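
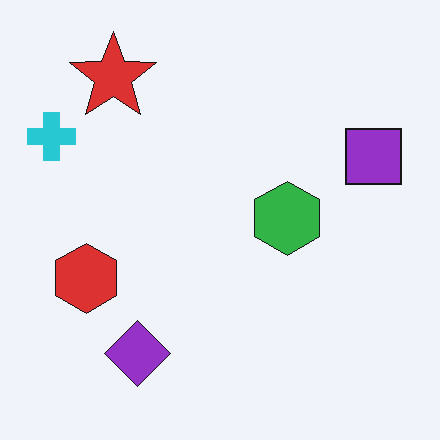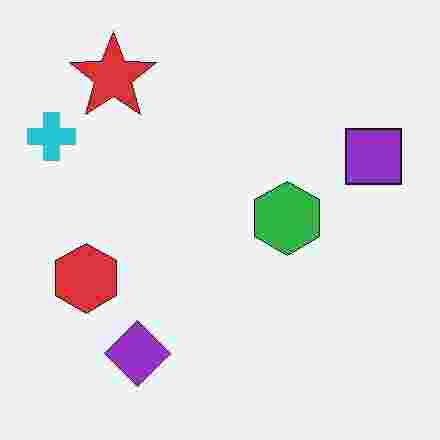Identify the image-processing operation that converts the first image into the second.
This is the original image degraded with heavy JPEG compression.

Blocky 8×8 compression artifacts appear around shape edges and the flat background shows ringing — characteristic JPEG degradation.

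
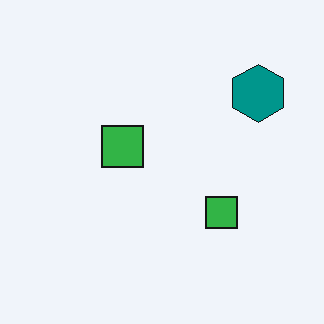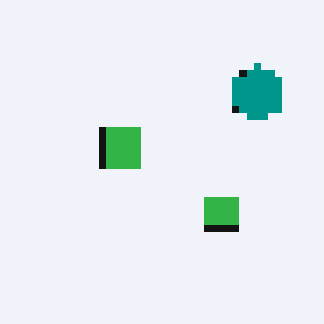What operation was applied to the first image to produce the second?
This is the original image pixelated into visible square blocks.

Shapes are reduced to large square blocks; fine edges and outlines are lost — a downscale-then-upscale (mosaic) effect.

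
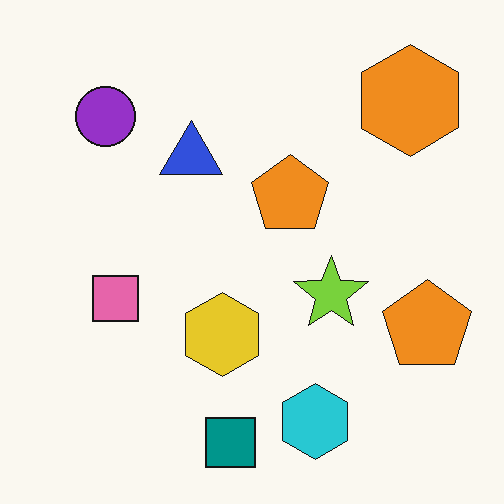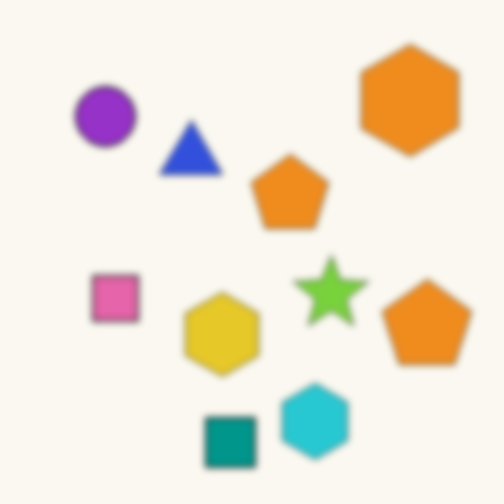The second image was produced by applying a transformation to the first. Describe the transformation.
The transformation is: noticeably gaussian-blurred.

Shape edges and outlines are uniformly softened across the whole image.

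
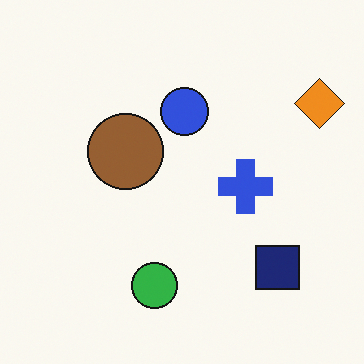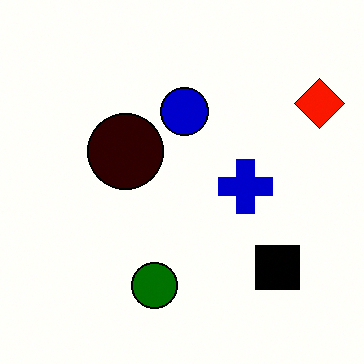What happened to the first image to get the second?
The second image is the first given much higher contrast.

Tones are pushed away from mid-grey across the whole image — a global contrast change.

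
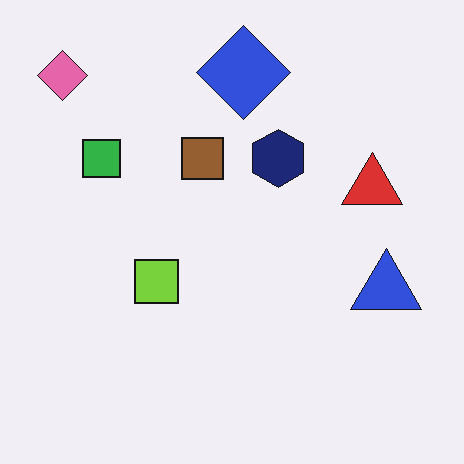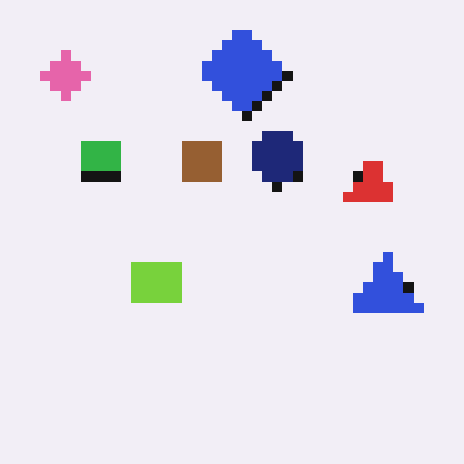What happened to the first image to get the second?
The image was heavily pixelated into large blocks.

Shapes are reduced to large square blocks; fine edges and outlines are lost — a downscale-then-upscale (mosaic) effect.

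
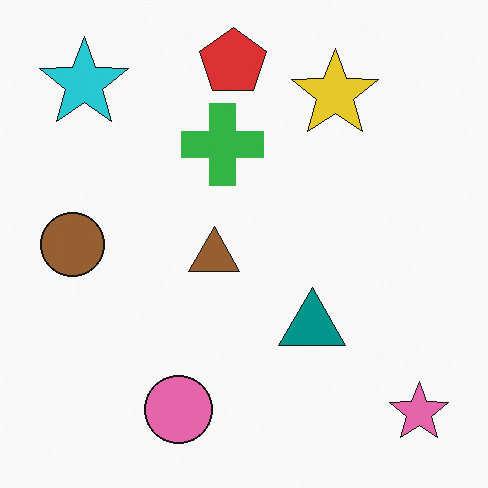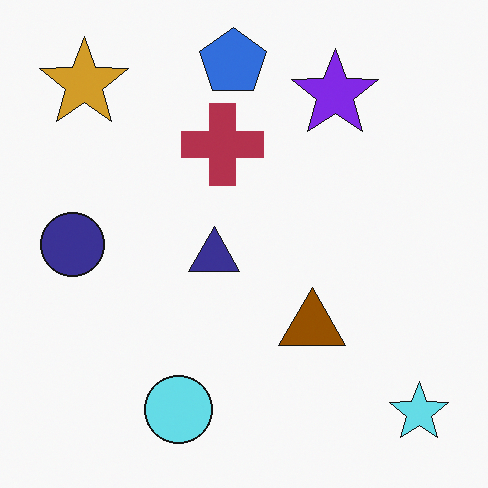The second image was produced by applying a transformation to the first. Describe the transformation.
The second image is the first hue-shifted through roughly half the color wheel.

Every shape's color has rotated by the same amount around the hue wheel — a uniform hue shift.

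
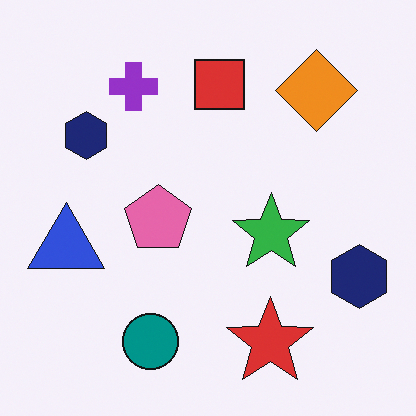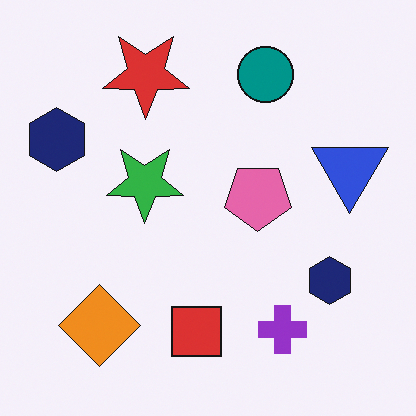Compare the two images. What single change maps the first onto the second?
It was rotated 180°.

The orange diamond sits in the top-right of the first image and the bottom-left of the second — consistent with a whole-image 180° rotation.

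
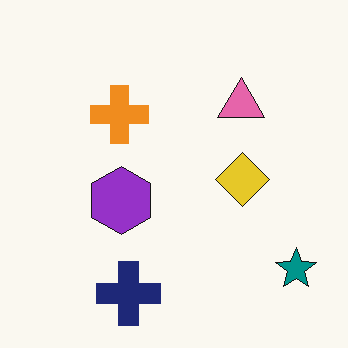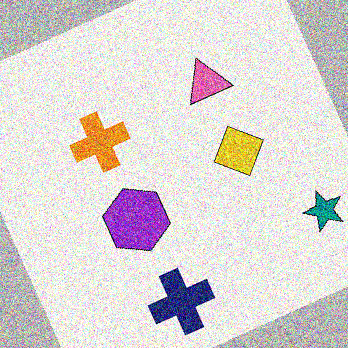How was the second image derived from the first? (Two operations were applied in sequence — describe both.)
The image was rotated counter-clockwise by a clearly visible amount, then degraded with a thick layer of grain.

Every shape is tilted by the same angle and the image corners show triangular fill wedges — a whole-image rotation by a non-right angle. Random speckle covers the whole image, including the flat background.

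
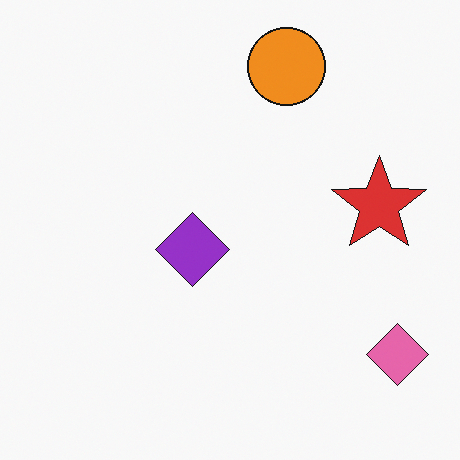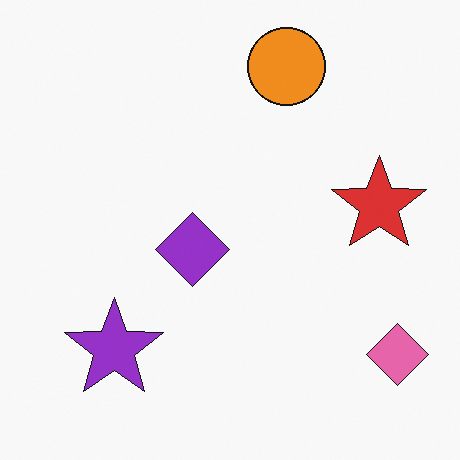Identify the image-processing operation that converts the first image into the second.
The transformation is: overlaid with an additional purple star.

A purple star appears in the second image that is absent from the first.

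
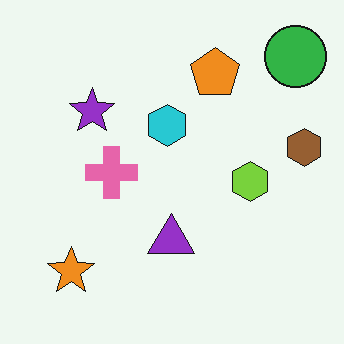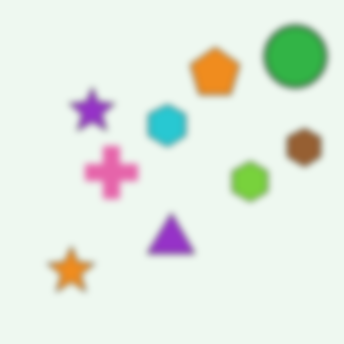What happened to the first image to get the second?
The image was noticeably gaussian-blurred.

Shape edges and outlines are uniformly softened across the whole image.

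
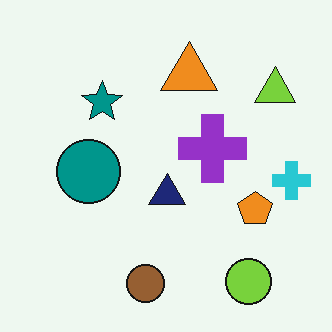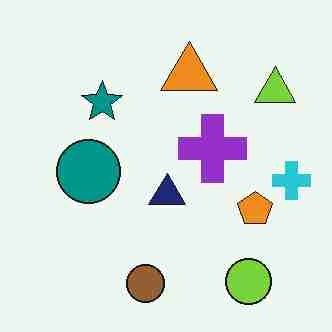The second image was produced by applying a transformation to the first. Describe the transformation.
It was heavily JPEG-compressed with obvious blocking artifacts.

Blocky 8×8 compression artifacts appear around shape edges and the flat background shows ringing — characteristic JPEG degradation.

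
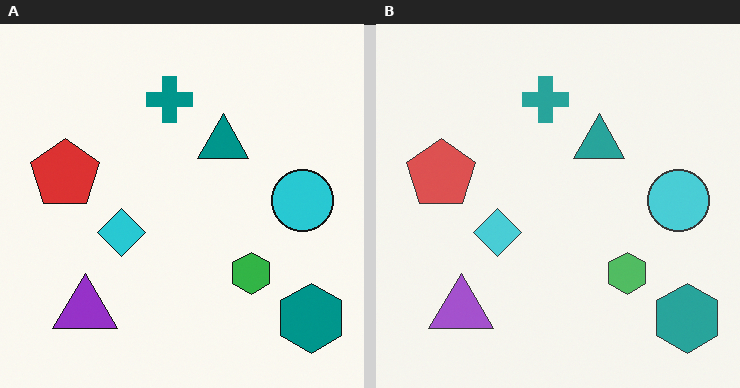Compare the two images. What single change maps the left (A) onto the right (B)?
The transformation is: given slightly reduced contrast.

Tones are pushed toward mid-grey across the whole image — a global contrast change.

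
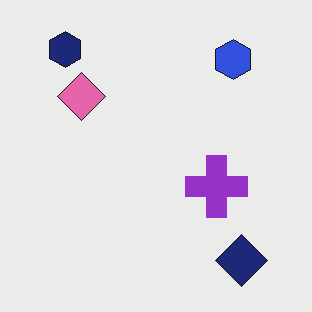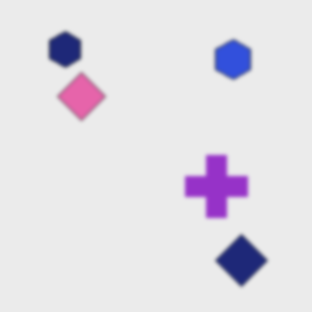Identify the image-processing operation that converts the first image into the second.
It was lightly blurred.

Shape edges and outlines are uniformly softened across the whole image.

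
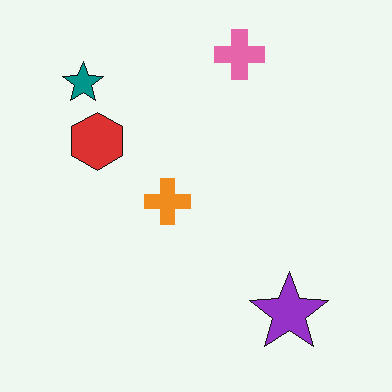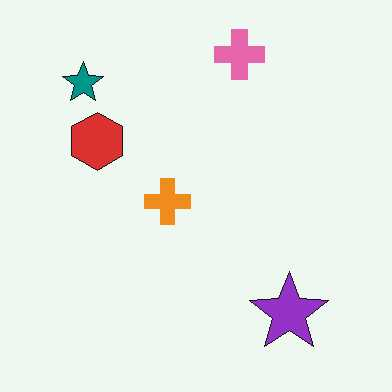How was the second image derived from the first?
The transformation is: given moderate JPEG compression.

Blocky 8×8 compression artifacts appear around shape edges and the flat background shows ringing — characteristic JPEG degradation.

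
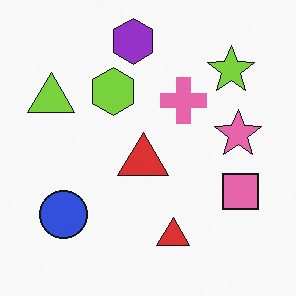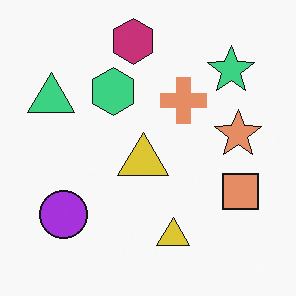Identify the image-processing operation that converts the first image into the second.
The transformation is: hue-shifted by a small amount.

Every shape's color has rotated by the same amount around the hue wheel — a uniform hue shift.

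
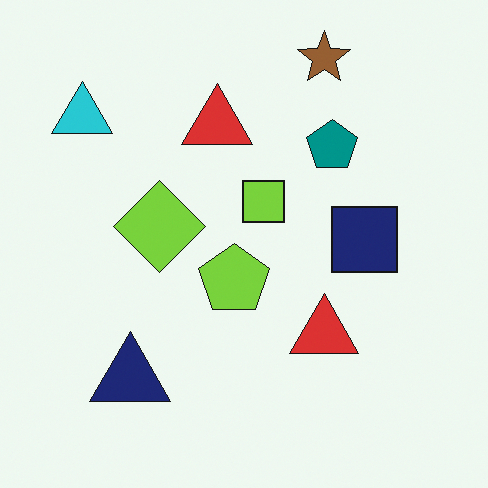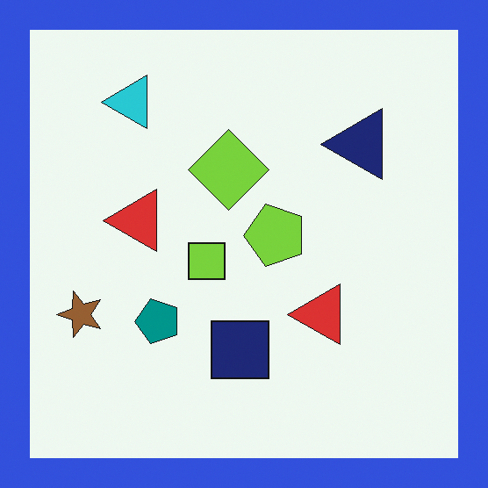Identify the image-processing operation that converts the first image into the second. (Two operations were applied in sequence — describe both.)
This is the original image transposed (reflected across the top-left ↔ bottom-right diagonal), then framed with a blue border.

Shapes have swapped their row and column positions — what was in the top-right is now in the bottom-left — a diagonal reflection. A solid blue frame runs around the edge of the second image, with the content slightly shrunk inside it.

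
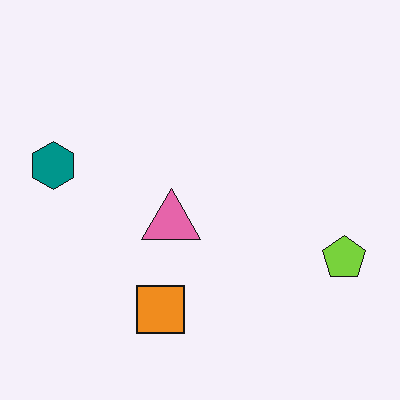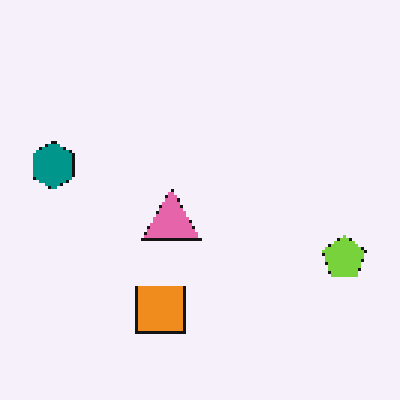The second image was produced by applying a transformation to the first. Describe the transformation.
This is the original image lightly pixelated (a mild mosaic effect).

Shapes are reduced to large square blocks; fine edges and outlines are lost — a downscale-then-upscale (mosaic) effect.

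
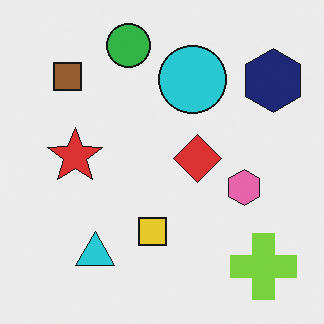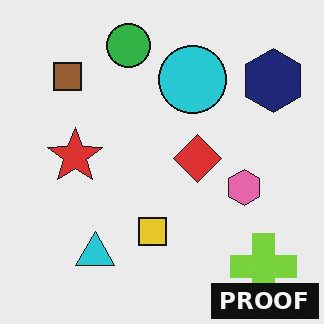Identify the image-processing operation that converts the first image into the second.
It was watermarked with the text "PROOF" in the lower-right corner.

A dark label reading "PROOF" appears in the lower-right corner.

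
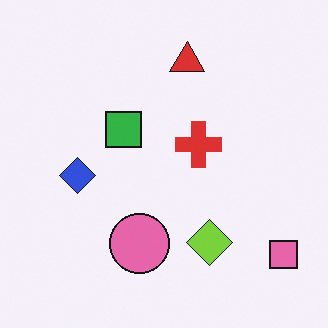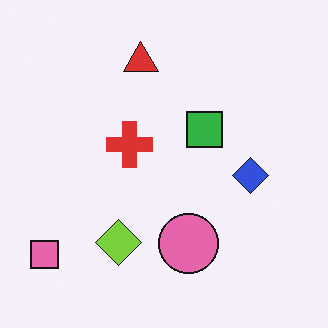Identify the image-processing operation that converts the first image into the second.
This is the original image flipped horizontally (left ↔ right).

The pink square is in the bottom-right of the first image and the bottom-left of the second — shapes on opposite sides of the vertical midline have swapped in a mirror flip.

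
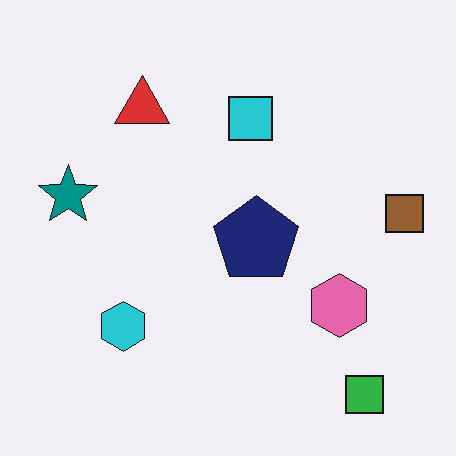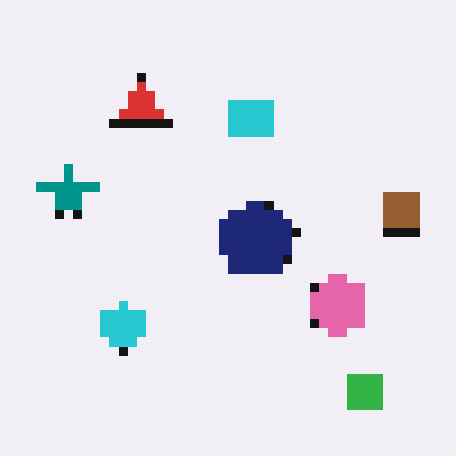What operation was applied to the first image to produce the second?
Coarsely pixelated.

Shapes are reduced to large square blocks; fine edges and outlines are lost — a downscale-then-upscale (mosaic) effect.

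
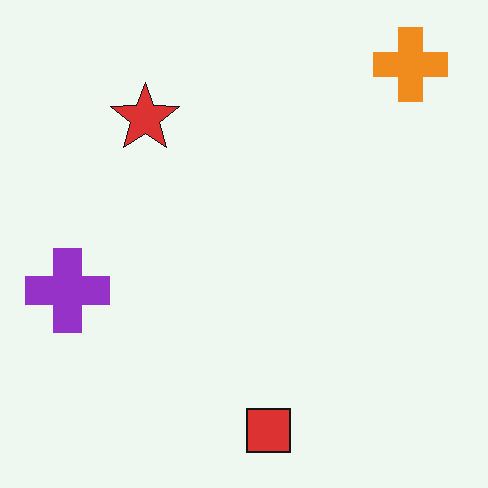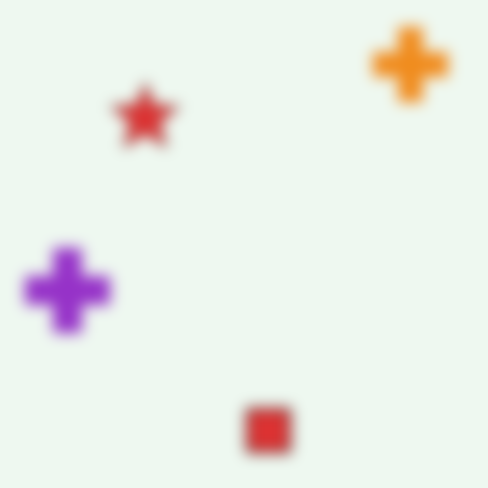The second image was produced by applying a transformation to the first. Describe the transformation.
The image was heavily blurred.

Shape edges and outlines are uniformly softened across the whole image.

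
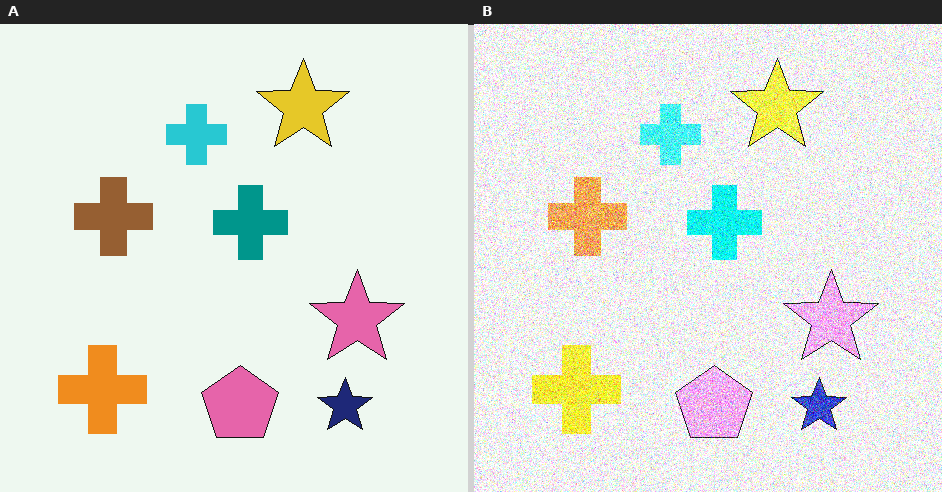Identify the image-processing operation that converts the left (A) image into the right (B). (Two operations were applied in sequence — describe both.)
It was noticeably brightened, then degraded with a thick layer of grain.

Every pixel — background and shapes alike — is uniformly brightened. Random speckle covers the whole image, including the flat background.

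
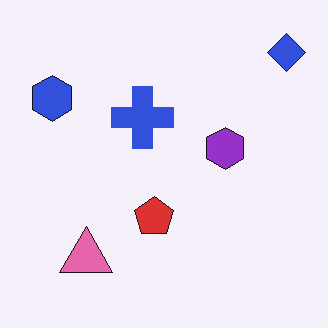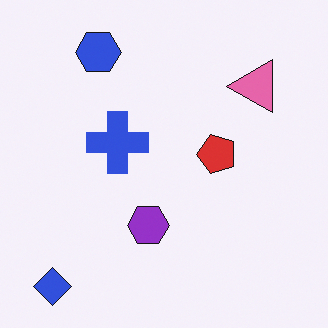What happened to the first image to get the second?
Transposed (reflected across the top-left ↔ bottom-right diagonal).

Shapes have swapped their row and column positions — what was in the top-right is now in the bottom-left — a diagonal reflection.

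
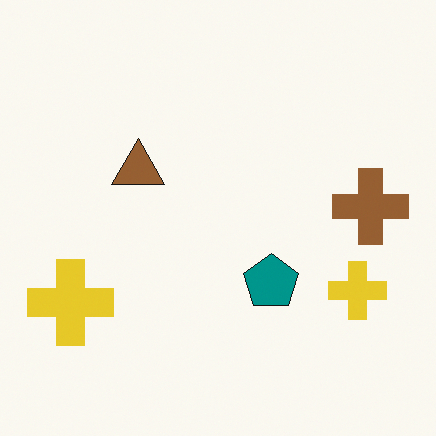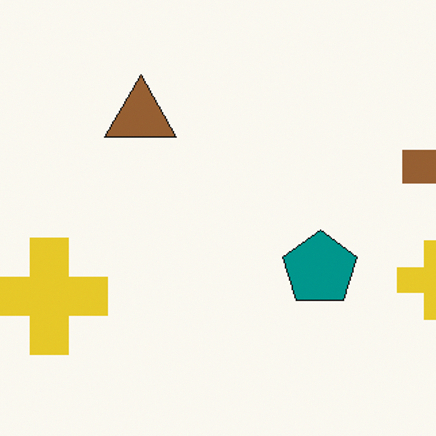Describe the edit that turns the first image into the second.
The transformation is: cropped slightly and scaled back up.

The visible shapes are larger and the field of view is narrower; shapes near the original edges may be partly or wholly outside the frame — a crop-and-rescale.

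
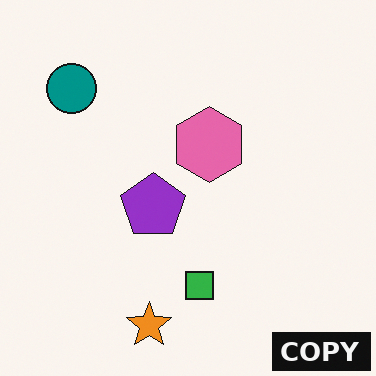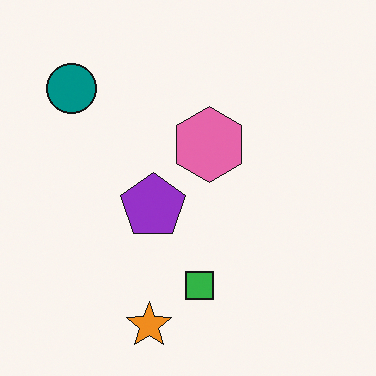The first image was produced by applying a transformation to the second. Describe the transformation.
The image was watermarked with the text "COPY" in the lower-right corner.

A dark label reading "COPY" appears in the lower-right corner.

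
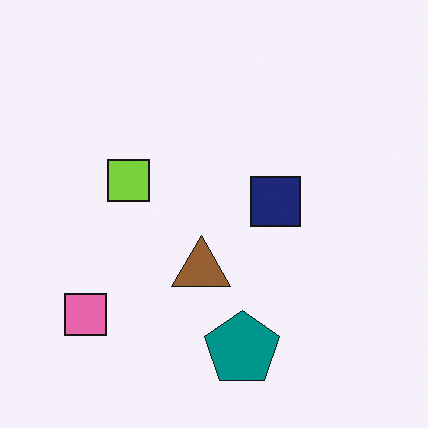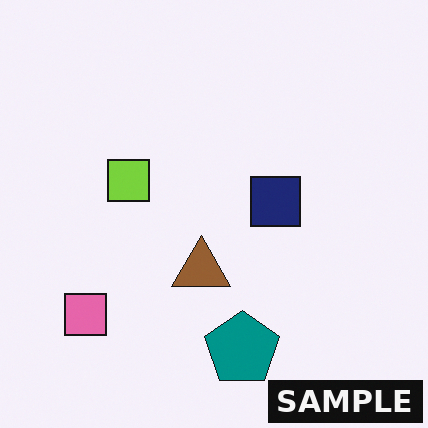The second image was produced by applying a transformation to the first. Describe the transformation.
Watermarked with the text "SAMPLE" in the lower-right corner.

A dark label reading "SAMPLE" appears in the lower-right corner.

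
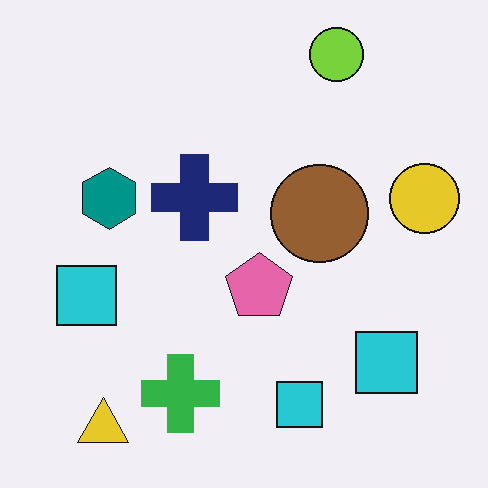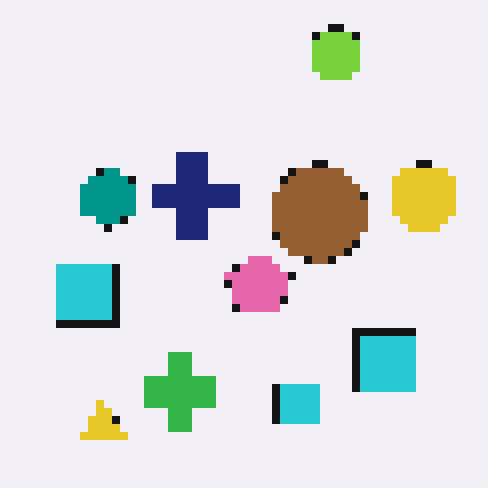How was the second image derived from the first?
The second image is the first pixelated into visible square blocks.

Shapes are reduced to large square blocks; fine edges and outlines are lost — a downscale-then-upscale (mosaic) effect.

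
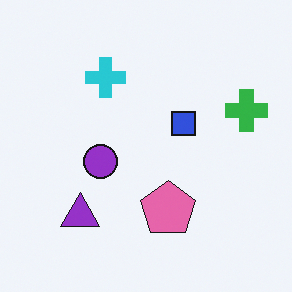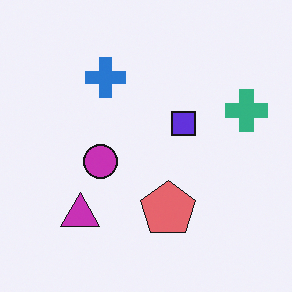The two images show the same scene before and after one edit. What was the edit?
The image was hue-shifted slightly.

Every shape's color has rotated by the same amount around the hue wheel — a uniform hue shift.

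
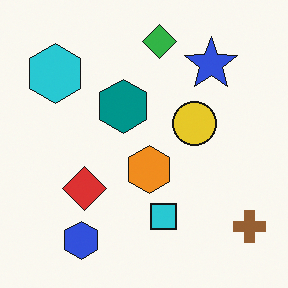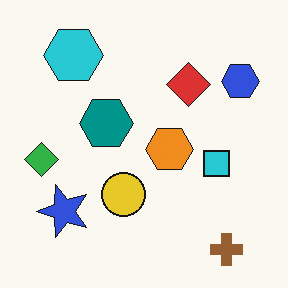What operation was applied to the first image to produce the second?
Transposed (reflected across the top-left ↔ bottom-right diagonal).

Shapes have swapped their row and column positions — what was in the top-right is now in the bottom-left — a diagonal reflection.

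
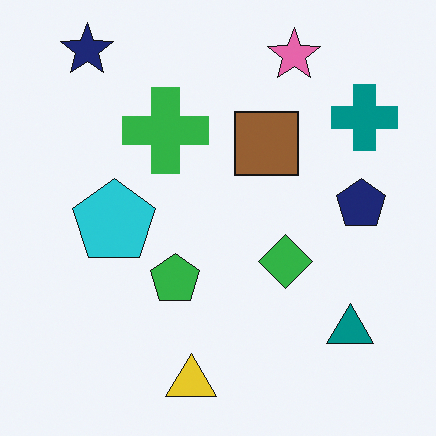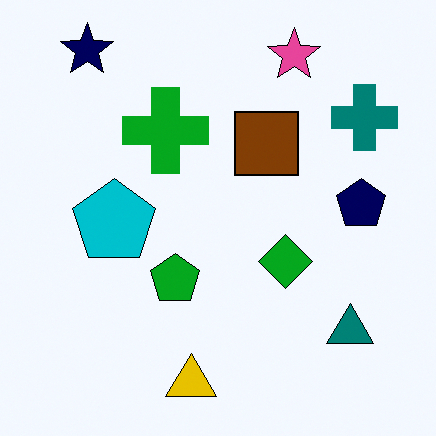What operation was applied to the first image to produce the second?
The transformation is: given slightly increased contrast.

Tones are pushed away from mid-grey across the whole image — a global contrast change.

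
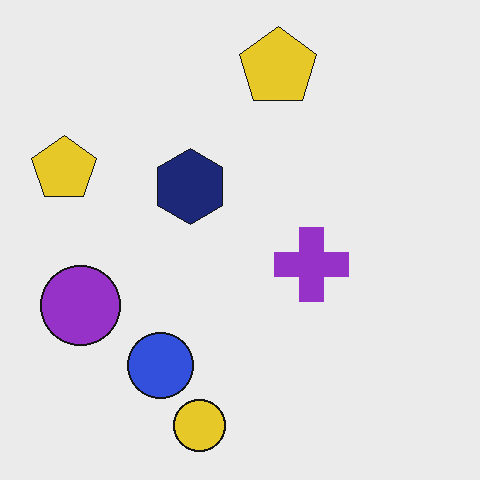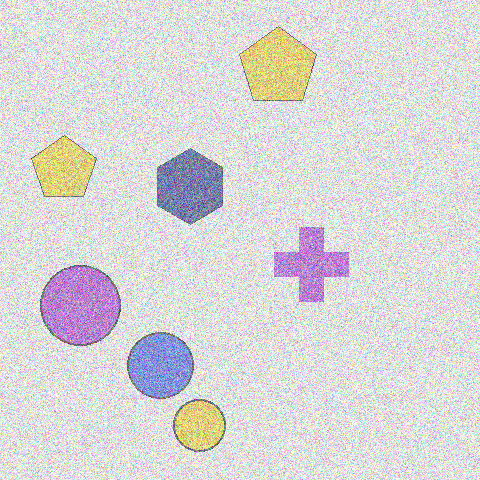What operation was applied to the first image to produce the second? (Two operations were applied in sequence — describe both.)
The transformation is: washed out (contrast reduced), then degraded with strong gaussian noise.

Tones are pushed toward mid-grey across the whole image — a global contrast change. Random speckle covers the whole image, including the flat background.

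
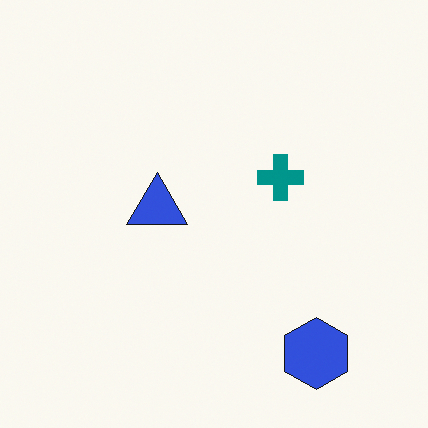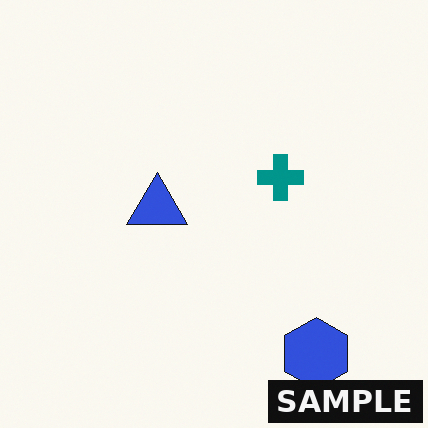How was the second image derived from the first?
This is the original image watermarked with the text "SAMPLE" in the lower-right corner.

A dark label reading "SAMPLE" appears in the lower-right corner.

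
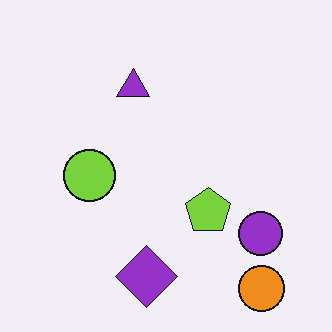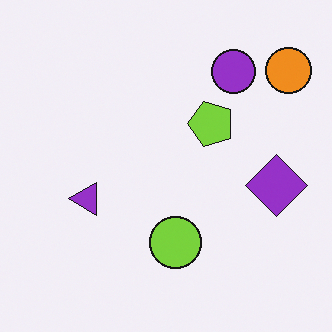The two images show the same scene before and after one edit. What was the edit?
It was rotated 90° counter-clockwise.

The orange circle sits in the bottom-right of the first image and the top-right of the second — consistent with a whole-image 90° counter-clockwise rotation.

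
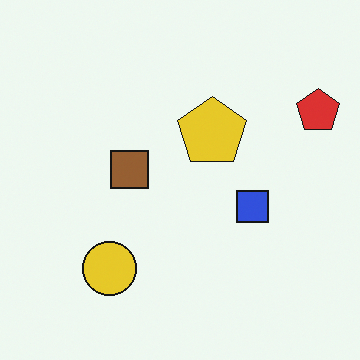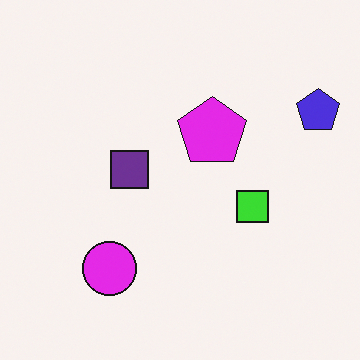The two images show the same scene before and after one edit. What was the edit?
The transformation is: hue-shifted by a large amount.

Every shape's color has rotated by the same amount around the hue wheel — a uniform hue shift.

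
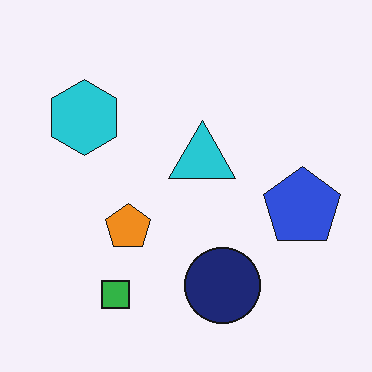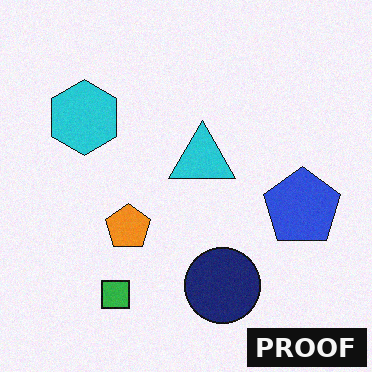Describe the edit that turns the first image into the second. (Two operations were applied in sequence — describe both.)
Degraded with light additive noise, then watermarked with the text "PROOF" in the lower-right corner.

Random speckle covers the whole image, including the flat background. A dark label reading "PROOF" appears in the lower-right corner.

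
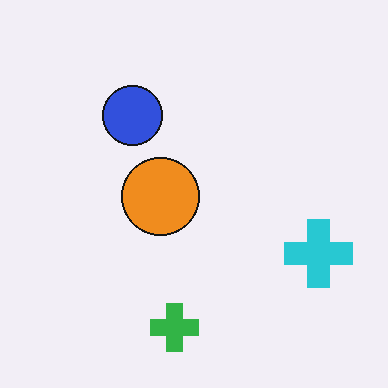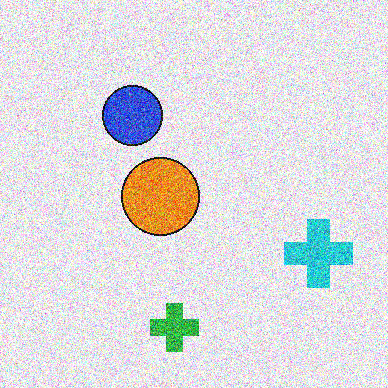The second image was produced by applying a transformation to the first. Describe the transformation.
This is the original image degraded with a thick layer of grain.

Random speckle covers the whole image, including the flat background.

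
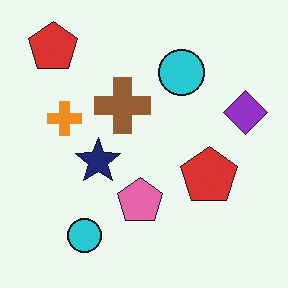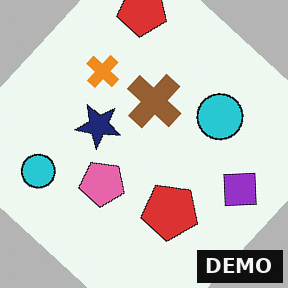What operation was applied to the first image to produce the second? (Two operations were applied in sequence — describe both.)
It was rotated clockwise by a large amount — several tens of degrees, then watermarked with the text "DEMO" in the lower-right corner.

Every shape is tilted by the same angle and the image corners show triangular fill wedges — a whole-image rotation by a non-right angle. A dark label reading "DEMO" appears in the lower-right corner.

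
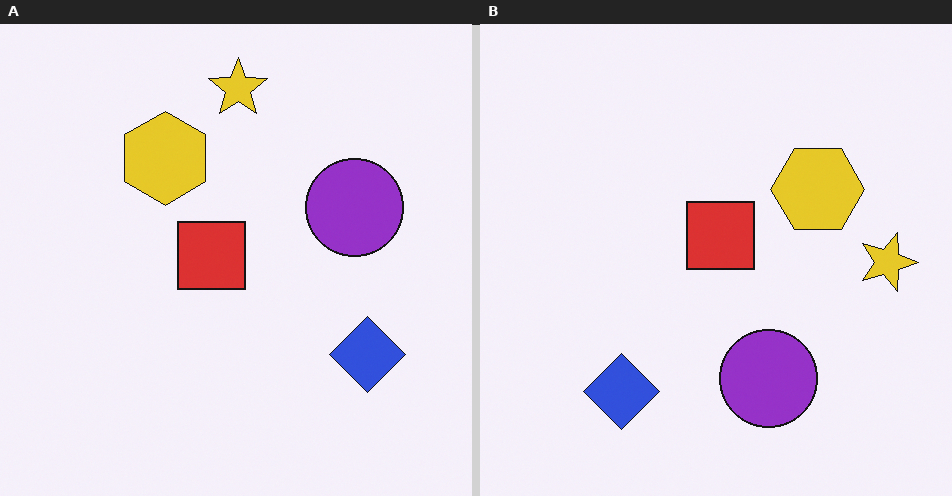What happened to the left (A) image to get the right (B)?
The image was rotated 90° clockwise.

The yellow star sits in the top of the left (A) image and the right of the right (B) — consistent with a whole-image 90° clockwise rotation.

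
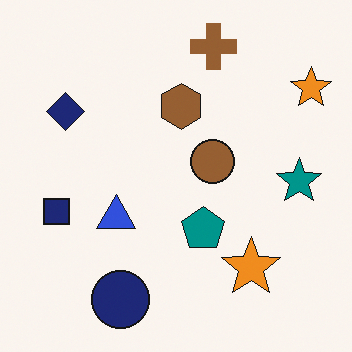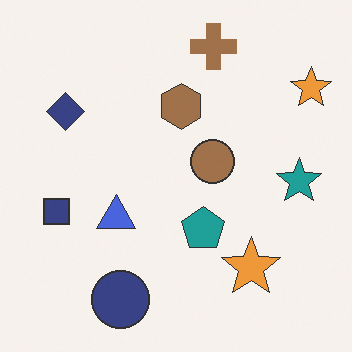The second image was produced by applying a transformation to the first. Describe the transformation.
Given slightly reduced contrast.

Tones are pushed toward mid-grey across the whole image — a global contrast change.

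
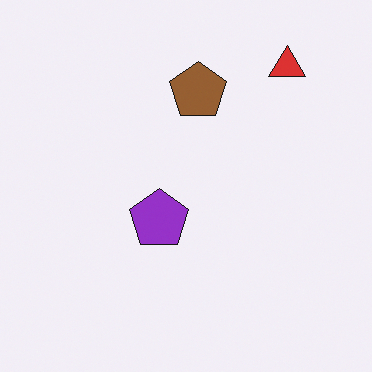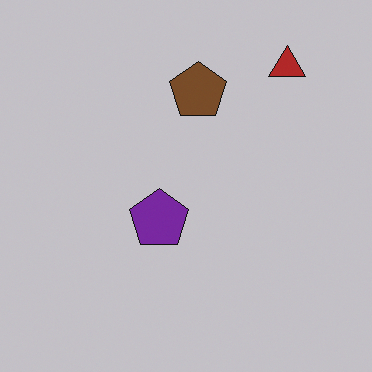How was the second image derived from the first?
It was darkened a little.

Every pixel — background and shapes alike — is uniformly darkened.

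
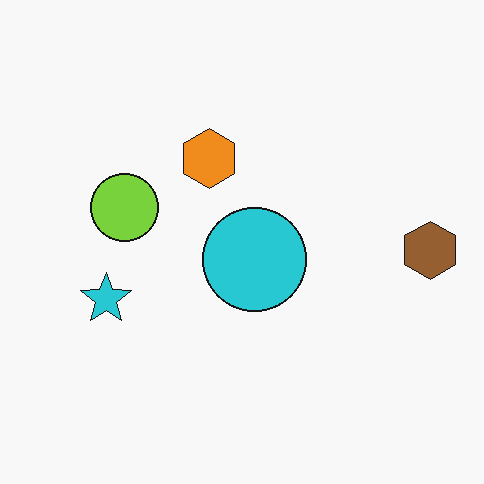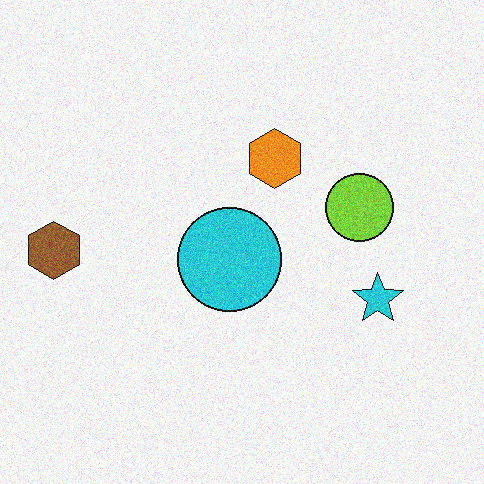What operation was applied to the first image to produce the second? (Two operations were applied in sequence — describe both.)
This is the original image flipped horizontally (left ↔ right), then degraded with visible gaussian noise.

The brown hexagon is in the right of the first image and the left of the second — shapes on opposite sides of the vertical midline have swapped in a mirror flip. Random speckle covers the whole image, including the flat background.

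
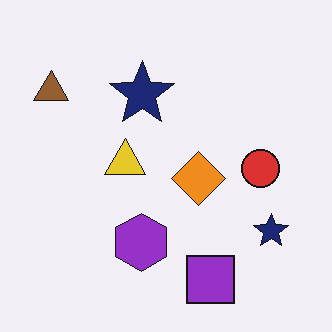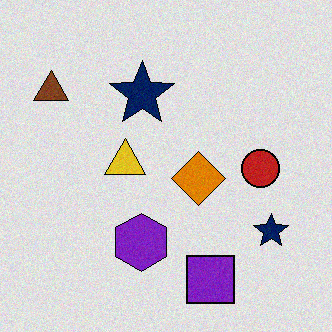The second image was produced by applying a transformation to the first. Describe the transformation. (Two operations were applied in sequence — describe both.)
The transformation is: posterized to a reduced palette, then degraded with subtle gaussian noise.

Each flat color has snapped to a coarser quantized level — most visibly, the near-white background has dropped to a flat grey. Random speckle covers the whole image, including the flat background.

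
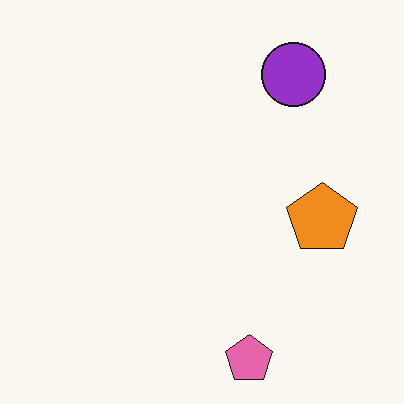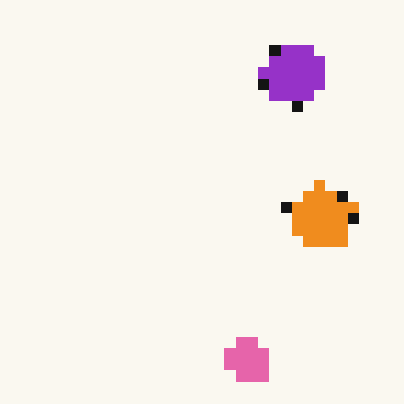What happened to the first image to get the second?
Coarsely pixelated.

Shapes are reduced to large square blocks; fine edges and outlines are lost — a downscale-then-upscale (mosaic) effect.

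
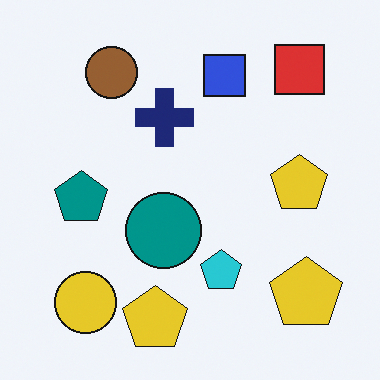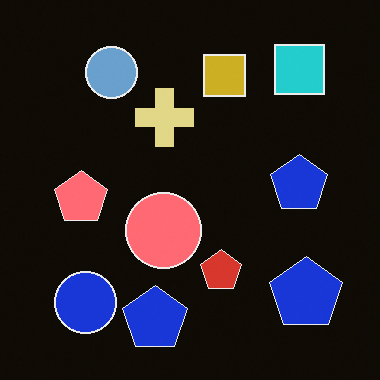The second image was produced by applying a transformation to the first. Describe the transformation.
The transformation is: color-inverted (negative).

The light background has become dark and every shape's color is its complement — a photographic negative.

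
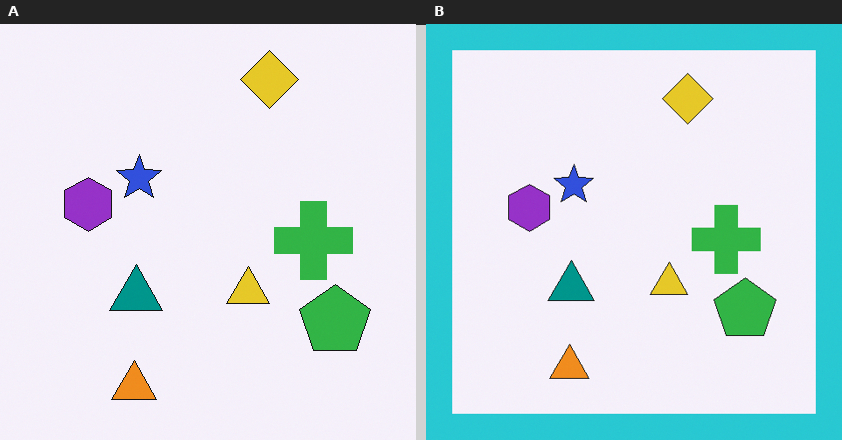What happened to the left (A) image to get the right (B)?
Framed with a cyan border.

A solid cyan frame runs around the edge of the right (B) image, with the content slightly shrunk inside it.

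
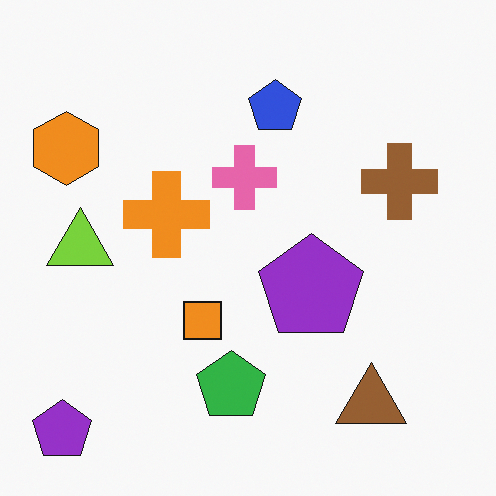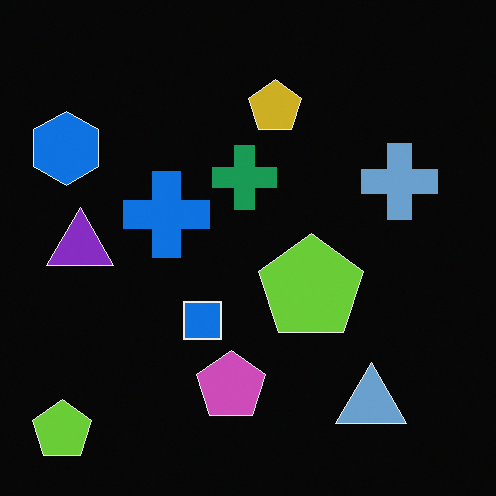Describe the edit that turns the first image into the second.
Color-inverted (negative).

The light background has become dark and every shape's color is its complement — a photographic negative.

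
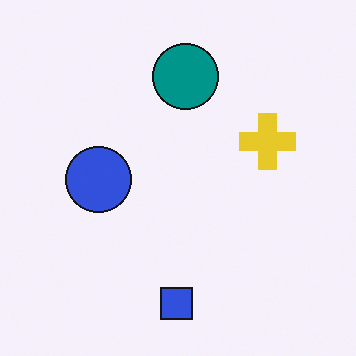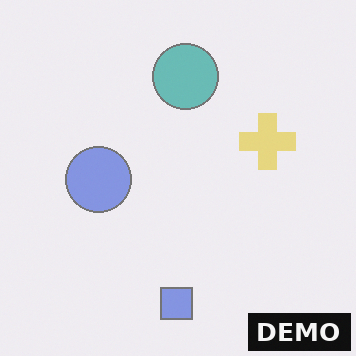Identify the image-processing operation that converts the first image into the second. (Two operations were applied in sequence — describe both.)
The second image is the first given much lower contrast, then watermarked with the text "DEMO" in the lower-right corner.

Tones are pushed toward mid-grey across the whole image — a global contrast change. A dark label reading "DEMO" appears in the lower-right corner.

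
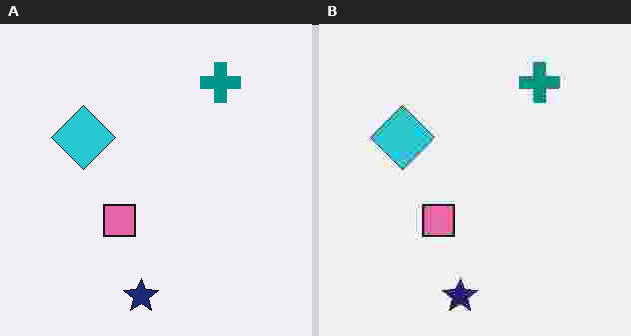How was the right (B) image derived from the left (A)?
Degraded with heavy JPEG compression.

Blocky 8×8 compression artifacts appear around shape edges and the flat background shows ringing — characteristic JPEG degradation.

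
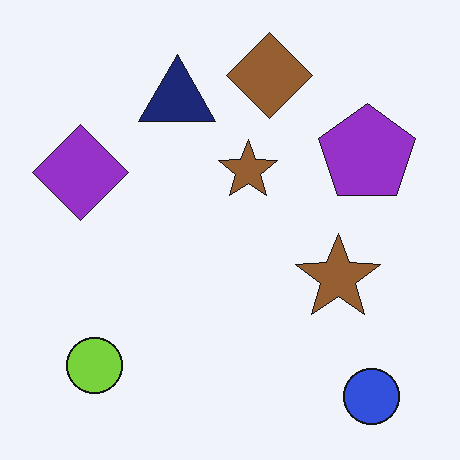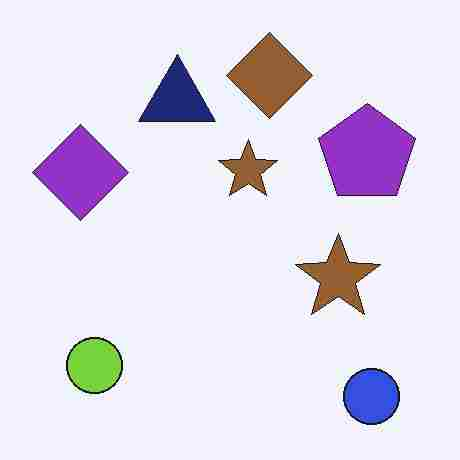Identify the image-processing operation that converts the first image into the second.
This is the original image heavily JPEG-compressed with obvious blocking artifacts.

Blocky 8×8 compression artifacts appear around shape edges and the flat background shows ringing — characteristic JPEG degradation.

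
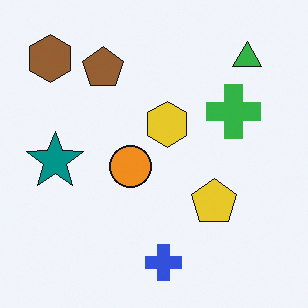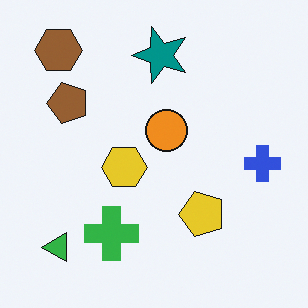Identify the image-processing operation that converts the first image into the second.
The second image is the first transposed (reflected across the top-left ↔ bottom-right diagonal).

Shapes have swapped their row and column positions — what was in the top-right is now in the bottom-left — a diagonal reflection.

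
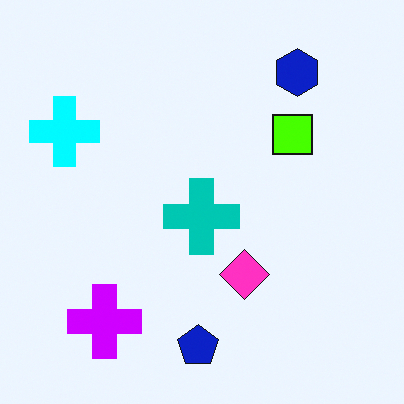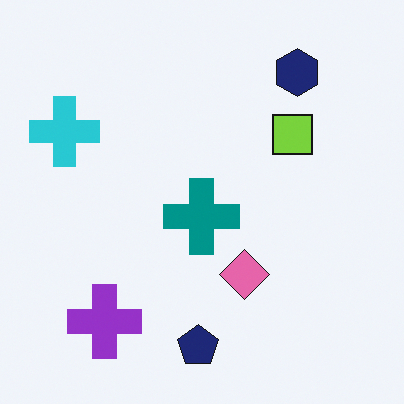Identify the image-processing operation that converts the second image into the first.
Heavily oversaturated.

All colors are more vivid — a global saturation change.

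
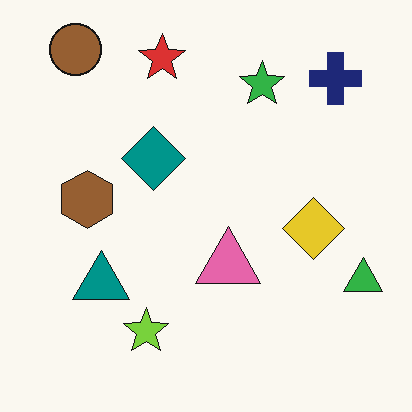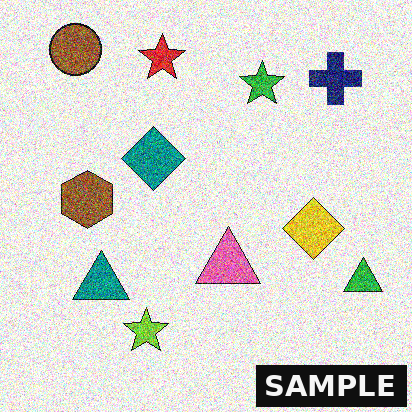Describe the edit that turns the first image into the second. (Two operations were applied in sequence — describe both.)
It was degraded with a thick layer of grain, then watermarked with the text "SAMPLE" in the lower-right corner.

Random speckle covers the whole image, including the flat background. A dark label reading "SAMPLE" appears in the lower-right corner.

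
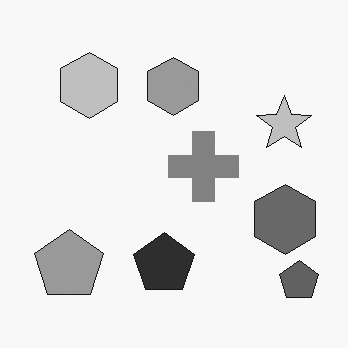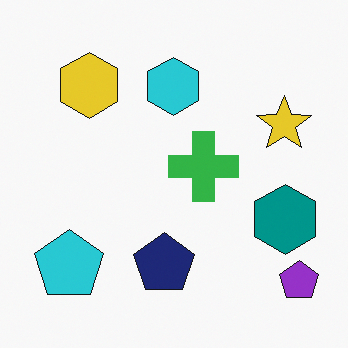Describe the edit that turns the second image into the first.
This is the original image converted to grayscale.

All color is removed — every shape is now a shade of grey.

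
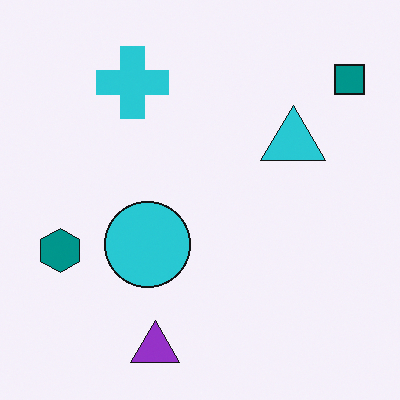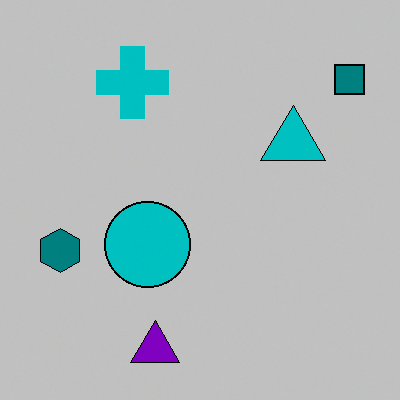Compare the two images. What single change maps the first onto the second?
Heavily posterized to just a handful of flat colors.

Each flat color has snapped to a coarser quantized level — most visibly, the near-white background has dropped to a flat grey.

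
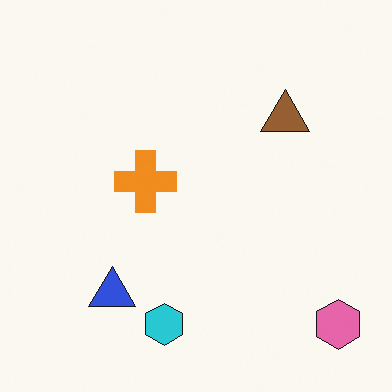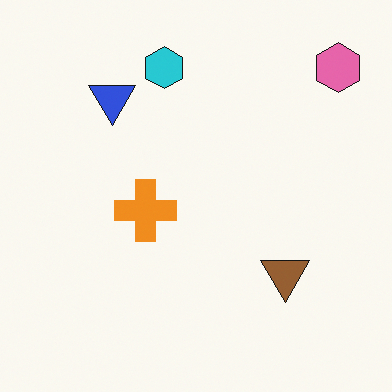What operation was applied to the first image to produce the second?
The transformation is: flipped vertically (top ↔ bottom).

The cyan hexagon is in the bottom of the first image and the top of the second — shapes on opposite sides of the horizontal midline have swapped in a mirror flip.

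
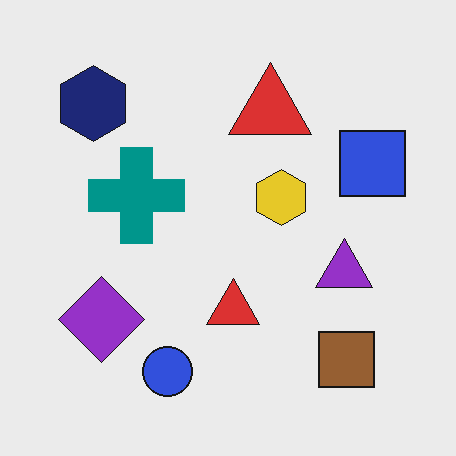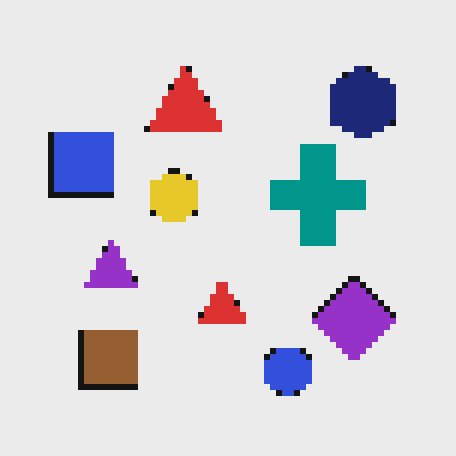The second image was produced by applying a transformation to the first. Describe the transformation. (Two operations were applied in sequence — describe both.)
The transformation is: flipped horizontally (left ↔ right), then pixelated into visible square blocks.

The blue square is in the right of the first image and the left of the second — shapes on opposite sides of the vertical midline have swapped in a mirror flip. Shapes are reduced to large square blocks; fine edges and outlines are lost — a downscale-then-upscale (mosaic) effect.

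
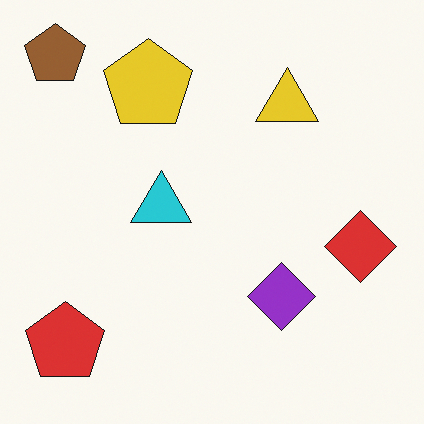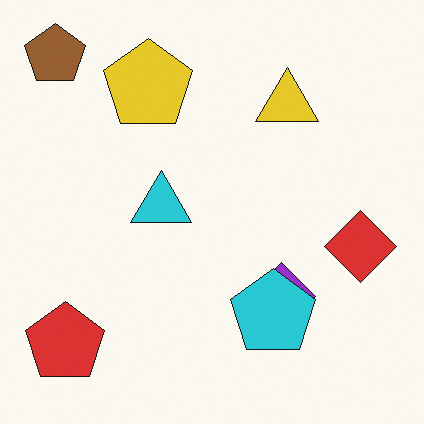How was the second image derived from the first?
The second image is the first overlaid with an additional cyan pentagon.

A cyan pentagon appears in the second image that is absent from the first.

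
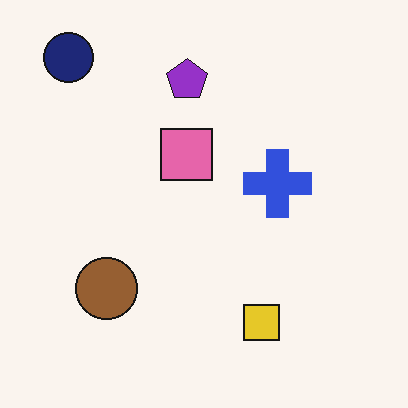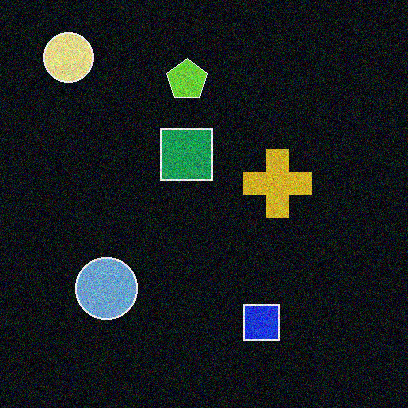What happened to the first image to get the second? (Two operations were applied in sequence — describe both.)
This is the original image color-inverted (negative), then degraded with moderate additive noise.

The light background has become dark and every shape's color is its complement — a photographic negative. Random speckle covers the whole image, including the flat background.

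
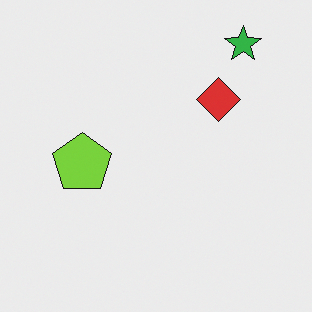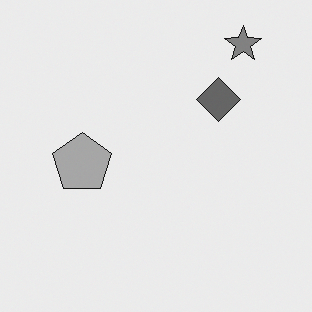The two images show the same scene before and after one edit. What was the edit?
The image was converted to grayscale.

All color is removed — every shape is now a shade of grey.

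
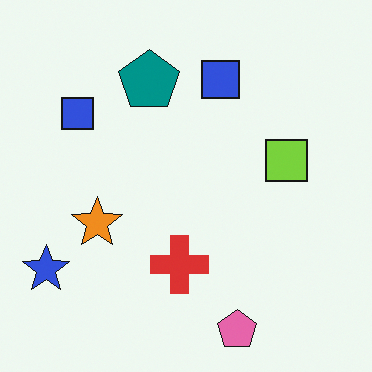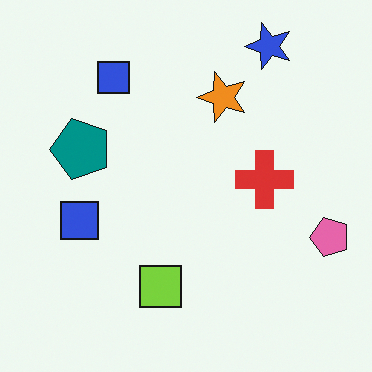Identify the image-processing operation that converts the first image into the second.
It was transposed (reflected across the top-left ↔ bottom-right diagonal).

Shapes have swapped their row and column positions — what was in the top-right is now in the bottom-left — a diagonal reflection.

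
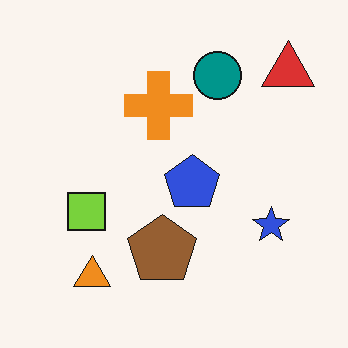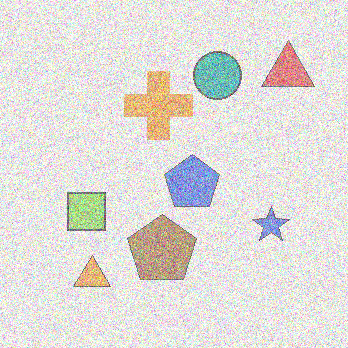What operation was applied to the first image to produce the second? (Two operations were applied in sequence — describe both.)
The image was washed out (contrast reduced), then degraded with a thick layer of grain.

Tones are pushed toward mid-grey across the whole image — a global contrast change. Random speckle covers the whole image, including the flat background.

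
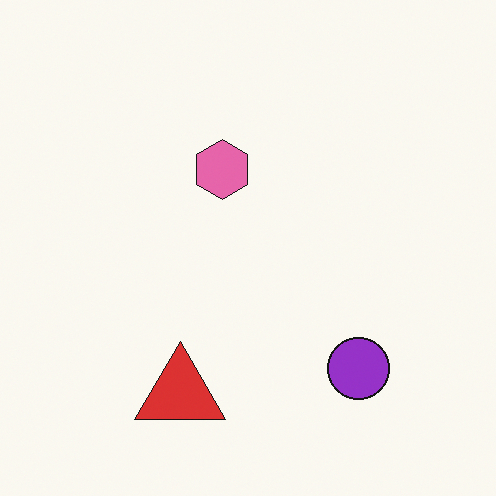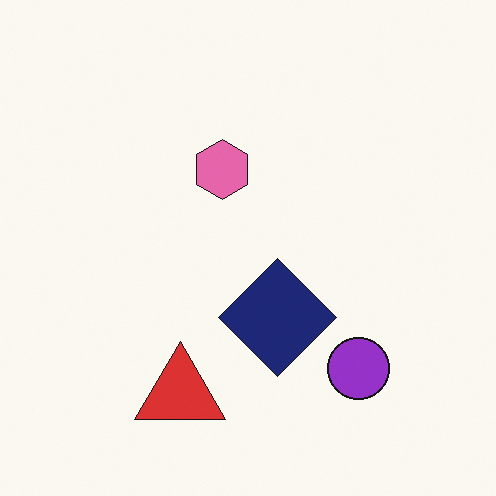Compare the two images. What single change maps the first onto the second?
The transformation is: overlaid with an additional navy diamond.

A navy diamond appears in the second image that is absent from the first.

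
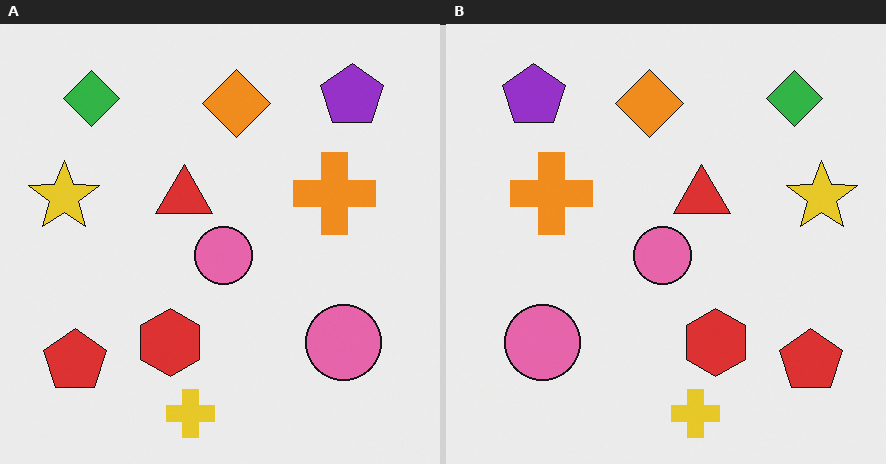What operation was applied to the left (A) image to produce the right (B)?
Flipped horizontally (left ↔ right).

The yellow star is in the left of the left (A) image and the right of the right (B) — shapes on opposite sides of the vertical midline have swapped in a mirror flip.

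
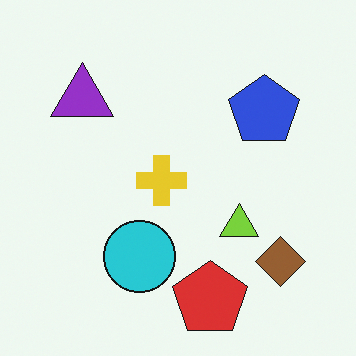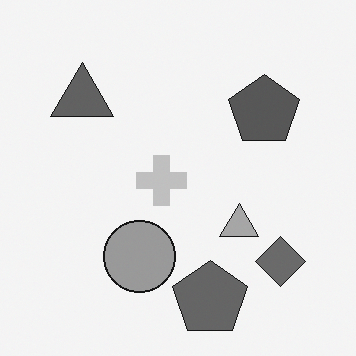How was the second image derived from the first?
It was converted to grayscale.

All color is removed — every shape is now a shade of grey.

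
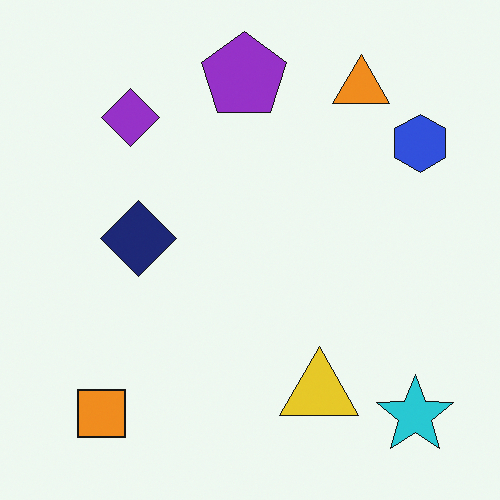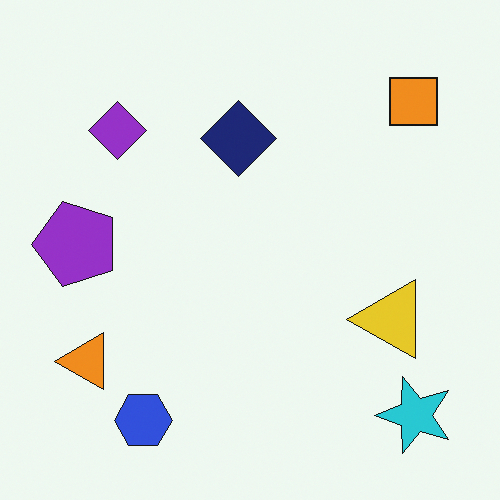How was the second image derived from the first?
This is the original image transposed (reflected across the top-left ↔ bottom-right diagonal).

Shapes have swapped their row and column positions — what was in the top-right is now in the bottom-left — a diagonal reflection.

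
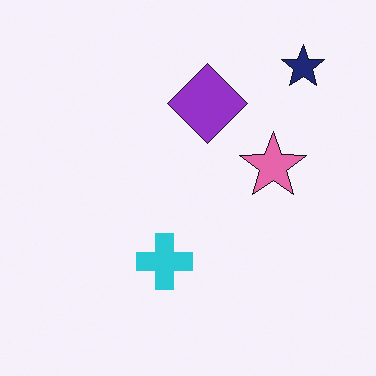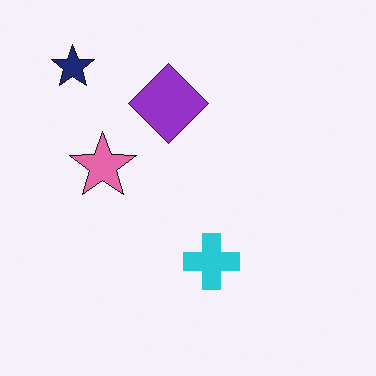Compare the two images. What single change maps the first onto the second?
The image was flipped horizontally (left ↔ right).

The navy star is in the top-right of the first image and the top-left of the second — shapes on opposite sides of the vertical midline have swapped in a mirror flip.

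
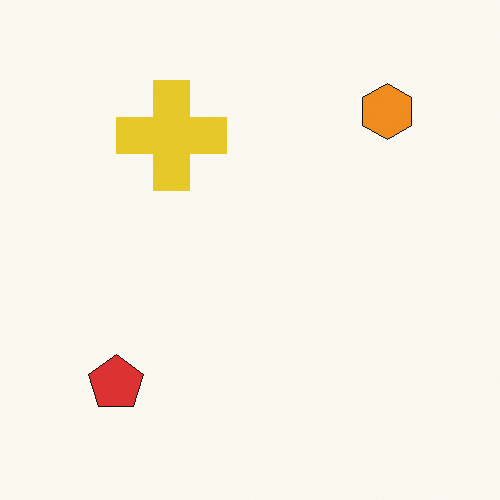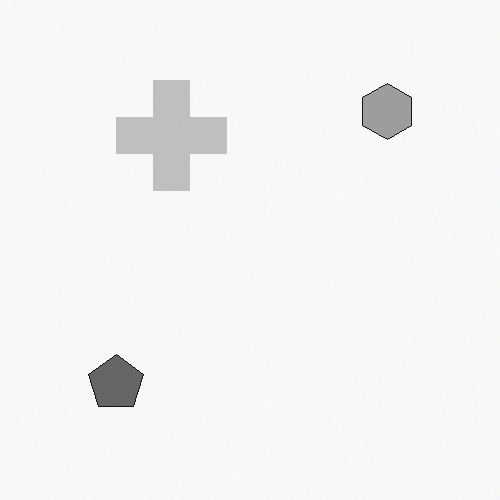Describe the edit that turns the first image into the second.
Converted to grayscale.

All color is removed — every shape is now a shade of grey.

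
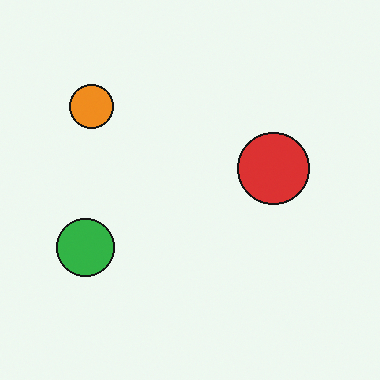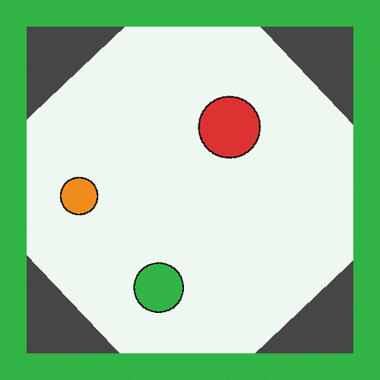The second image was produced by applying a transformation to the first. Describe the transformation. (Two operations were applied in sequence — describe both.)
This is the original image rotated counter-clockwise by a large amount — several tens of degrees, then framed with a green border.

Every shape is tilted by the same angle and the image corners show triangular fill wedges — a whole-image rotation by a non-right angle. A solid green frame runs around the edge of the second image, with the content slightly shrunk inside it.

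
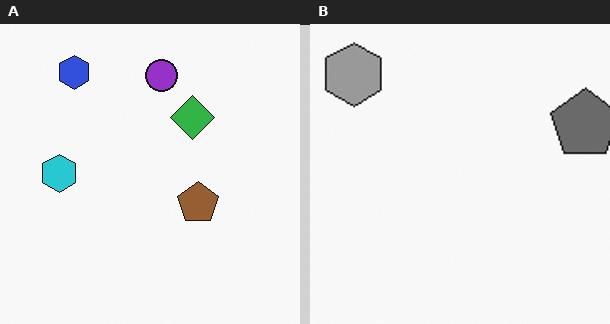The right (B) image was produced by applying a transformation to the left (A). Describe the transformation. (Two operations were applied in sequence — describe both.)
This is the original image cropped tightly and scaled back up, then converted to grayscale.

The visible shapes are larger and the field of view is narrower; shapes near the original edges may be partly or wholly outside the frame — a crop-and-rescale. All color is removed — every shape is now a shade of grey.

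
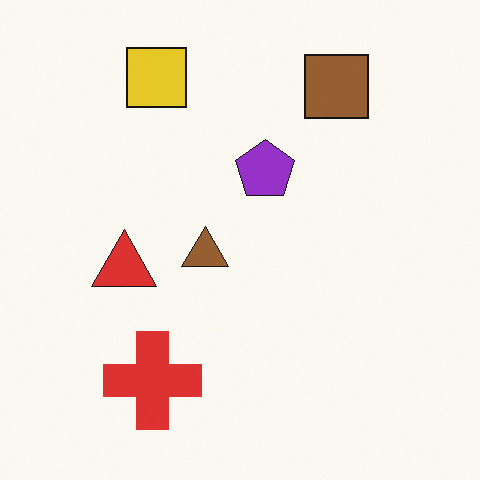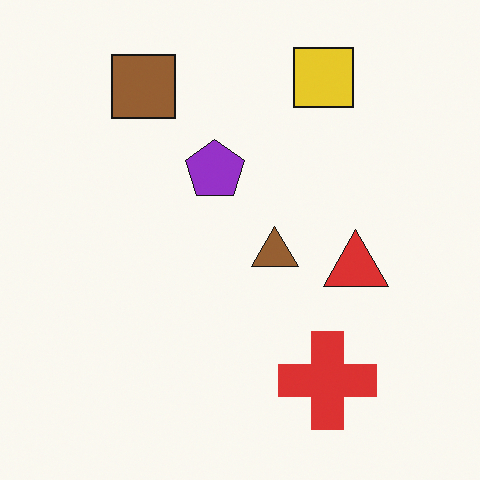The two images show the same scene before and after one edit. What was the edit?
The image was flipped horizontally (left ↔ right).

The red triangle is in the left of the first image and the right of the second — shapes on opposite sides of the vertical midline have swapped in a mirror flip.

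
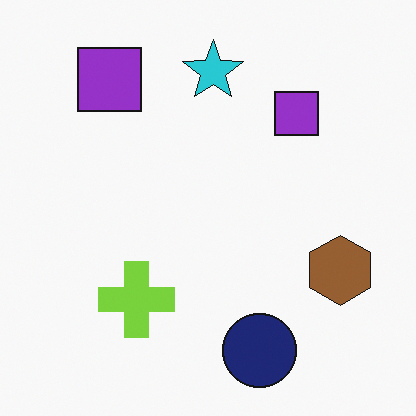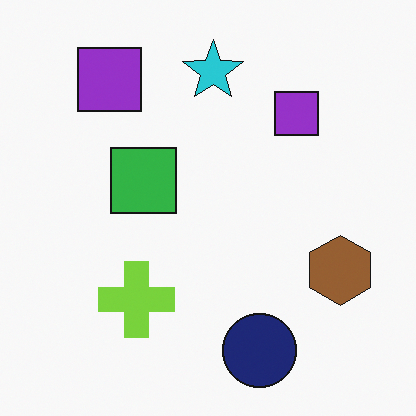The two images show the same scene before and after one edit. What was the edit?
It was overlaid with an additional green square.

A green square appears in the second image that is absent from the first.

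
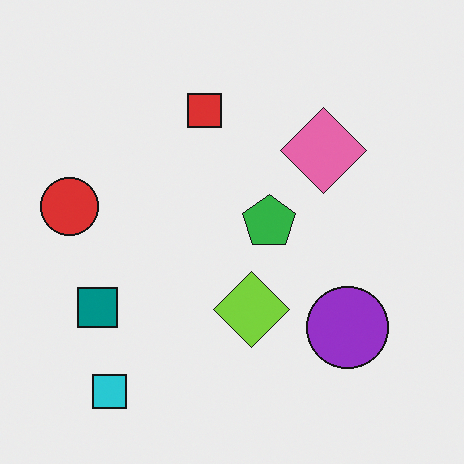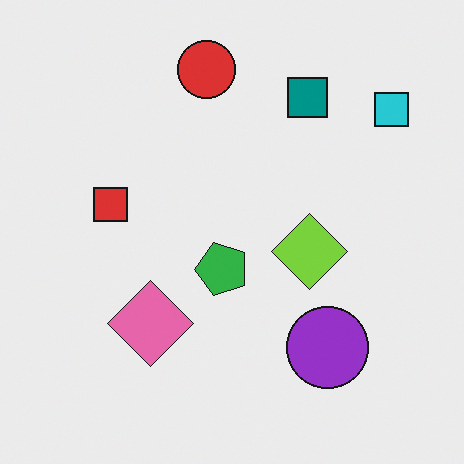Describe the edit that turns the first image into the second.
The second image is the first transposed (reflected across the top-left ↔ bottom-right diagonal).

Shapes have swapped their row and column positions — what was in the top-right is now in the bottom-left — a diagonal reflection.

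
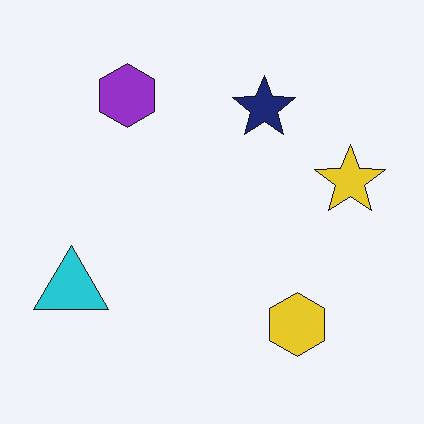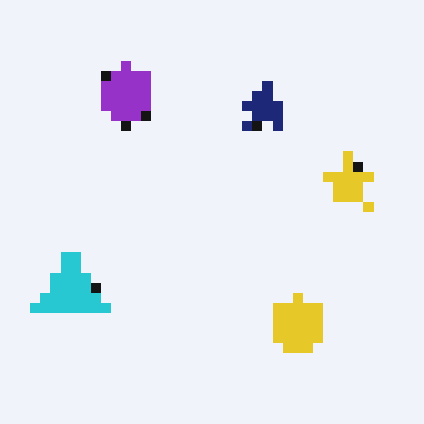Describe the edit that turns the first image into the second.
It was coarsely pixelated.

Shapes are reduced to large square blocks; fine edges and outlines are lost — a downscale-then-upscale (mosaic) effect.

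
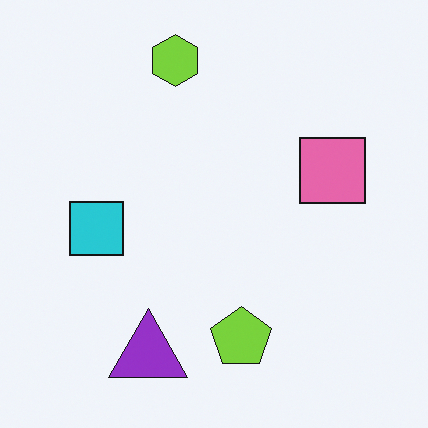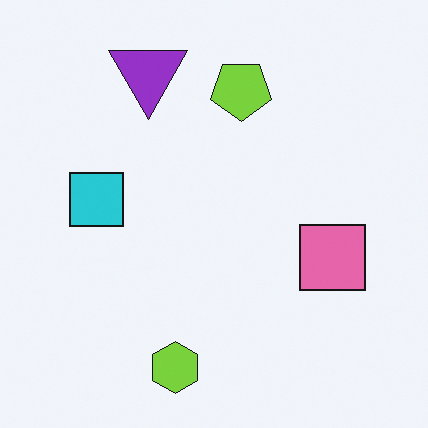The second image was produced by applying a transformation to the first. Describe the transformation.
The transformation is: flipped vertically (top ↔ bottom).

The lime hexagon is in the top of the first image and the bottom of the second — shapes on opposite sides of the horizontal midline have swapped in a mirror flip.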